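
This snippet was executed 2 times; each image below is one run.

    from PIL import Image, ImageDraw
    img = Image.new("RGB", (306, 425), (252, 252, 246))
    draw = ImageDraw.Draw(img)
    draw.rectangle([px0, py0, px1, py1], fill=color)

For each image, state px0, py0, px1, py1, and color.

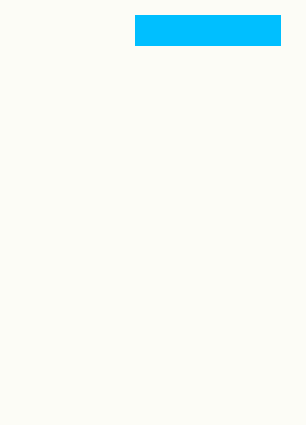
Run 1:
px0 = 135; py0 = 15; px1 = 280; py1 = 45; color = 'deepskyblue'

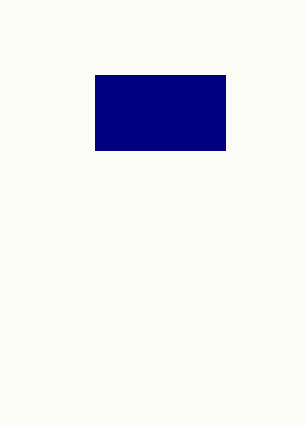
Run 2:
px0 = 95, py0 = 75, px1 = 225, py1 = 150, color = 'navy'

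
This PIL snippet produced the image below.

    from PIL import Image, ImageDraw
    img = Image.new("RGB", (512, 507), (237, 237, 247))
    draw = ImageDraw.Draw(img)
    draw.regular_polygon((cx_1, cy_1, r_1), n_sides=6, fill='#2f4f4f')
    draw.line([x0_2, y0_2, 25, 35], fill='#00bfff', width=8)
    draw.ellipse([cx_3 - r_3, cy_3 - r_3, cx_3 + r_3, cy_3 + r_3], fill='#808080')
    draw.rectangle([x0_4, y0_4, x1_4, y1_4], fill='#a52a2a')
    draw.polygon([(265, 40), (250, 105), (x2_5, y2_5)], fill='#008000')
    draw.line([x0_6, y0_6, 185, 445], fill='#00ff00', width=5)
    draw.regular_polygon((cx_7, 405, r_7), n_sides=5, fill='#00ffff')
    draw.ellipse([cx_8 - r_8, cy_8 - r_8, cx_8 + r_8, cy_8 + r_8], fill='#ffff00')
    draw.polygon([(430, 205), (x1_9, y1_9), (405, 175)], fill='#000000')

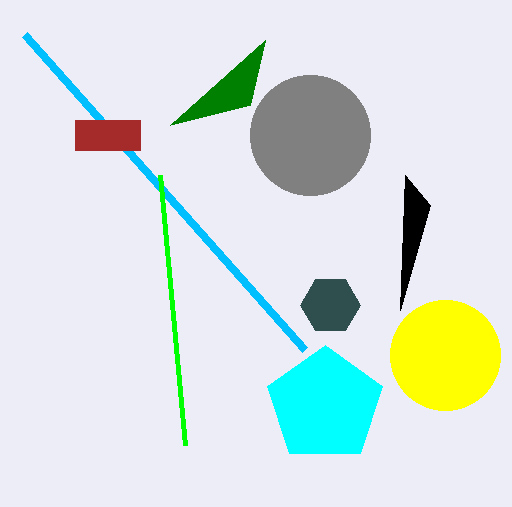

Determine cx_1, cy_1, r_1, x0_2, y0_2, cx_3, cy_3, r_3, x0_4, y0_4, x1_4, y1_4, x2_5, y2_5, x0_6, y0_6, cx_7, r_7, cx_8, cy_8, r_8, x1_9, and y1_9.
cx_1 = 330, cy_1 = 305, r_1 = 30, x0_2 = 305, y0_2 = 350, cx_3 = 310, cy_3 = 135, r_3 = 60, x0_4 = 75, y0_4 = 120, x1_4 = 140, y1_4 = 150, x2_5 = 170, y2_5 = 125, x0_6 = 160, y0_6 = 175, cx_7 = 325, r_7 = 60, cx_8 = 445, cy_8 = 355, r_8 = 55, x1_9 = 400, y1_9 = 310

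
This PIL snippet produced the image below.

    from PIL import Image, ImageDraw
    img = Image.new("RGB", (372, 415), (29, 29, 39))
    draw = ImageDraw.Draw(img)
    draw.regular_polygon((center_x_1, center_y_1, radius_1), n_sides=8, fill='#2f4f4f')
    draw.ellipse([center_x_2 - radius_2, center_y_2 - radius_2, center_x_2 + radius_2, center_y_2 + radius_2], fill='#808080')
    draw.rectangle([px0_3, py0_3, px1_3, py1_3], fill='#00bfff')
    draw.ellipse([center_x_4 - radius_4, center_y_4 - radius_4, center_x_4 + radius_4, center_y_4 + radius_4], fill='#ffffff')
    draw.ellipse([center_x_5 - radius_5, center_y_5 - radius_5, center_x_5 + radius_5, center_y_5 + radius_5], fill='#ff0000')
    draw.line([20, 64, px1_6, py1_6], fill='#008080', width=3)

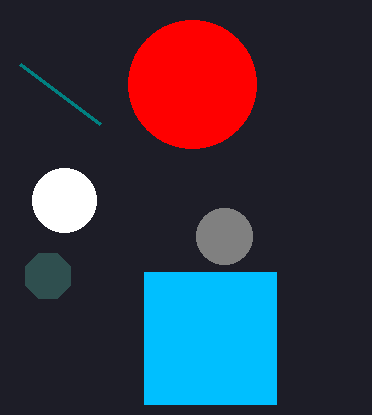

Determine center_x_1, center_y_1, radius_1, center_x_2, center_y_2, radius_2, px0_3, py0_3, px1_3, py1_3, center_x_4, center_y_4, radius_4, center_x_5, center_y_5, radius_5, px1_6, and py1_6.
center_x_1 = 48; center_y_1 = 276; radius_1 = 24; center_x_2 = 224; center_y_2 = 236; radius_2 = 28; px0_3 = 144; py0_3 = 272; px1_3 = 276; py1_3 = 404; center_x_4 = 64; center_y_4 = 200; radius_4 = 32; center_x_5 = 192; center_y_5 = 84; radius_5 = 64; px1_6 = 100; py1_6 = 124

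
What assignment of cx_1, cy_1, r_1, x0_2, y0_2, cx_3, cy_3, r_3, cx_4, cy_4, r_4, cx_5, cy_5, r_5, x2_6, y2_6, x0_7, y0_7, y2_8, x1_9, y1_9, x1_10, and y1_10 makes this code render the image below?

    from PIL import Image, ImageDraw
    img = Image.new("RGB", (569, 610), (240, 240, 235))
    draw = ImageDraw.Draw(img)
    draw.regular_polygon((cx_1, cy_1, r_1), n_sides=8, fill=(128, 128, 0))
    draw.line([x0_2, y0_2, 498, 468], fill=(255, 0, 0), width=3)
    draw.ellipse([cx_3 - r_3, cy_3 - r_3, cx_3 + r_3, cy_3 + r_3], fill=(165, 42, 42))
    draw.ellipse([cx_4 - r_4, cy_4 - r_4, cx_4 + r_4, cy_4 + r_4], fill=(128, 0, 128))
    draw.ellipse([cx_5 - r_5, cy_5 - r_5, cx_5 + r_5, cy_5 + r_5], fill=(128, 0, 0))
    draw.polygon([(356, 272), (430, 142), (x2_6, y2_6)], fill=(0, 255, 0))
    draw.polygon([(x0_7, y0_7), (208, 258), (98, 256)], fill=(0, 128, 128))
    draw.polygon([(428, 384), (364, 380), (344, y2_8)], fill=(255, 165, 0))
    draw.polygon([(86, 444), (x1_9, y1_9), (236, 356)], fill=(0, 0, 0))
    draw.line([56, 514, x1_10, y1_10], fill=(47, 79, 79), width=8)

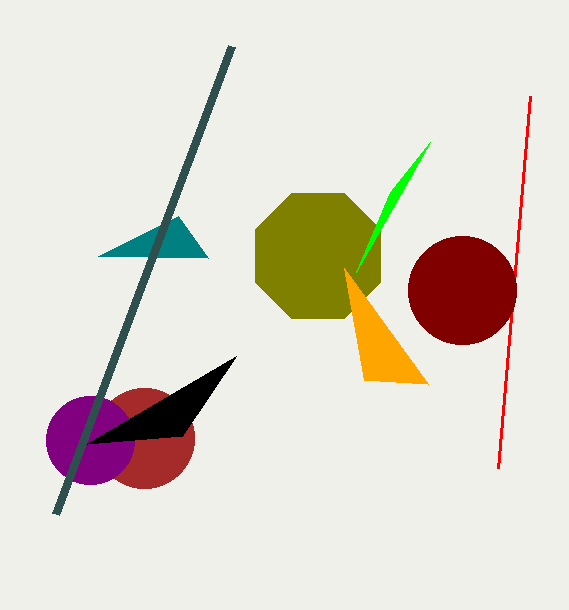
cx_1 = 318
cy_1 = 256
r_1 = 68
x0_2 = 530
y0_2 = 96
cx_3 = 144
cy_3 = 438
r_3 = 50
cx_4 = 90
cy_4 = 440
r_4 = 44
cx_5 = 462
cy_5 = 290
r_5 = 54
x2_6 = 390
y2_6 = 192
x0_7 = 178
y0_7 = 216
y2_8 = 268
x1_9 = 182
y1_9 = 436
x1_10 = 232
y1_10 = 46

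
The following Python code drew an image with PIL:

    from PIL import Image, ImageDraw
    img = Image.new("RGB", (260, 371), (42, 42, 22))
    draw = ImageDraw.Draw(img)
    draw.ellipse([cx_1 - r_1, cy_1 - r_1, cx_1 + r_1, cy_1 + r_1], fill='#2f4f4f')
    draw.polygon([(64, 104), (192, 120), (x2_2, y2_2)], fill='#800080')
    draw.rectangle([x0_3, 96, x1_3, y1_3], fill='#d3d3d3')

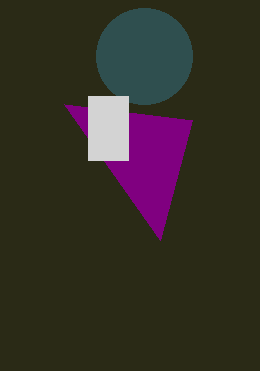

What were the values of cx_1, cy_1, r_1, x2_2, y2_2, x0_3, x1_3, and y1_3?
cx_1 = 144, cy_1 = 56, r_1 = 48, x2_2 = 160, y2_2 = 240, x0_3 = 88, x1_3 = 128, y1_3 = 160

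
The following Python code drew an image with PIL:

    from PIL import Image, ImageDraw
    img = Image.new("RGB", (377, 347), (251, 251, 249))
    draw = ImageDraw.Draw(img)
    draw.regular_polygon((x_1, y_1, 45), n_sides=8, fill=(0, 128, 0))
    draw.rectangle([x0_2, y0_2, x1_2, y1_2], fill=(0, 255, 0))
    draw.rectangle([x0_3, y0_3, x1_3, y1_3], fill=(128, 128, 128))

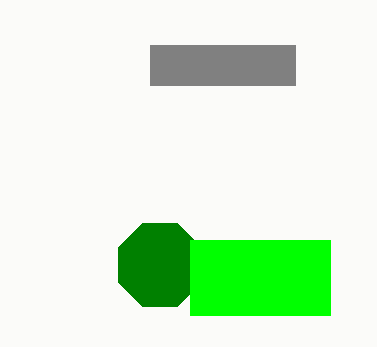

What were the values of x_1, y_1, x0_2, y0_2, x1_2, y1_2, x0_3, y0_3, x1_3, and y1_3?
x_1 = 160
y_1 = 265
x0_2 = 190
y0_2 = 240
x1_2 = 330
y1_2 = 315
x0_3 = 150
y0_3 = 45
x1_3 = 295
y1_3 = 85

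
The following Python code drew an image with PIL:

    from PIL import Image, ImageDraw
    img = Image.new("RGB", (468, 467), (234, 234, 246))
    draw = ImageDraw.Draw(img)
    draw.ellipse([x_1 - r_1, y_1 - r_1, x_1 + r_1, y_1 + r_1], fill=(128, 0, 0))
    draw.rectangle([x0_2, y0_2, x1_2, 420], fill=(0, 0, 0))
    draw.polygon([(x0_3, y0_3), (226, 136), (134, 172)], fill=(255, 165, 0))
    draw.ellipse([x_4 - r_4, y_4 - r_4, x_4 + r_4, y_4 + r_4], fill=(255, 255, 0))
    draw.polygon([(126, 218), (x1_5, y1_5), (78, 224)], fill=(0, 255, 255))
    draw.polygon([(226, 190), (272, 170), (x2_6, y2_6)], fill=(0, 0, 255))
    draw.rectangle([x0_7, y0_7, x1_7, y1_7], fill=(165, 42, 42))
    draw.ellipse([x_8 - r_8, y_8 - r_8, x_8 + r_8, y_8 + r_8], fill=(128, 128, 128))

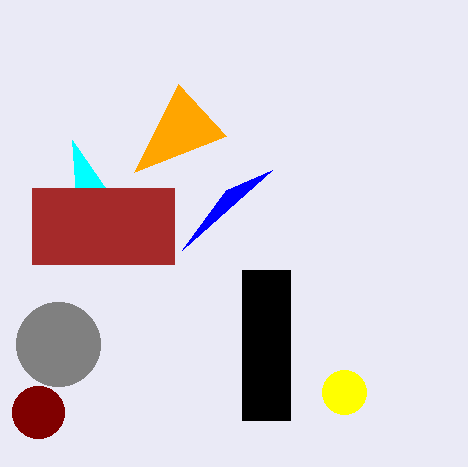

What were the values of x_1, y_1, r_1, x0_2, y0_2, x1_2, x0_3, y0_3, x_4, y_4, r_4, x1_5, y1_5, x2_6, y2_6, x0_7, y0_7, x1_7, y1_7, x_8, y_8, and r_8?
x_1 = 38, y_1 = 412, r_1 = 26, x0_2 = 242, y0_2 = 270, x1_2 = 290, x0_3 = 178, y0_3 = 84, x_4 = 344, y_4 = 392, r_4 = 22, x1_5 = 72, y1_5 = 140, x2_6 = 182, y2_6 = 250, x0_7 = 32, y0_7 = 188, x1_7 = 174, y1_7 = 264, x_8 = 58, y_8 = 344, r_8 = 42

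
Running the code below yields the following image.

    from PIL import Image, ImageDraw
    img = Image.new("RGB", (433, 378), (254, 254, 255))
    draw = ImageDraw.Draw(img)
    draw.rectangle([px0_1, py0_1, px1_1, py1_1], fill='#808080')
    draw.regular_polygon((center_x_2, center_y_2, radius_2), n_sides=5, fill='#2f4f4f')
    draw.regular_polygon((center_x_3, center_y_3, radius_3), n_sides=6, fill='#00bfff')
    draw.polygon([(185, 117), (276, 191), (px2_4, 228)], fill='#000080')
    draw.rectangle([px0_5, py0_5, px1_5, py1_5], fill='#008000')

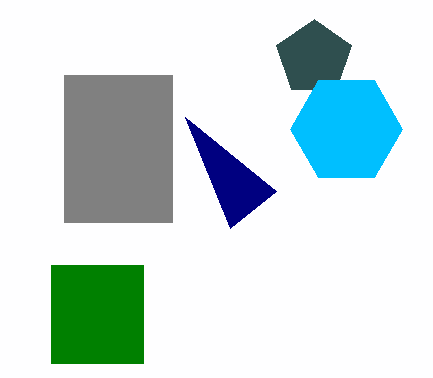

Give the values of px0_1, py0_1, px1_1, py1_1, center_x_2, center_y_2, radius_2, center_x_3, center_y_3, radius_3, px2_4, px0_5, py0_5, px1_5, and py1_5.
px0_1 = 64; py0_1 = 75; px1_1 = 172; py1_1 = 222; center_x_2 = 314; center_y_2 = 58; radius_2 = 39; center_x_3 = 346; center_y_3 = 129; radius_3 = 56; px2_4 = 230; px0_5 = 51; py0_5 = 265; px1_5 = 143; py1_5 = 363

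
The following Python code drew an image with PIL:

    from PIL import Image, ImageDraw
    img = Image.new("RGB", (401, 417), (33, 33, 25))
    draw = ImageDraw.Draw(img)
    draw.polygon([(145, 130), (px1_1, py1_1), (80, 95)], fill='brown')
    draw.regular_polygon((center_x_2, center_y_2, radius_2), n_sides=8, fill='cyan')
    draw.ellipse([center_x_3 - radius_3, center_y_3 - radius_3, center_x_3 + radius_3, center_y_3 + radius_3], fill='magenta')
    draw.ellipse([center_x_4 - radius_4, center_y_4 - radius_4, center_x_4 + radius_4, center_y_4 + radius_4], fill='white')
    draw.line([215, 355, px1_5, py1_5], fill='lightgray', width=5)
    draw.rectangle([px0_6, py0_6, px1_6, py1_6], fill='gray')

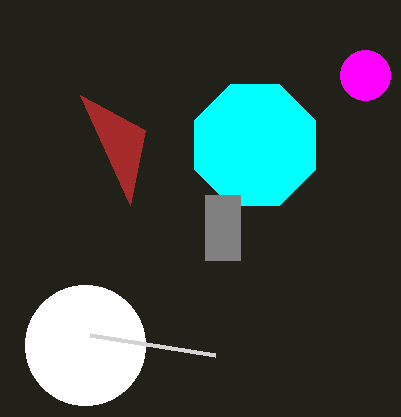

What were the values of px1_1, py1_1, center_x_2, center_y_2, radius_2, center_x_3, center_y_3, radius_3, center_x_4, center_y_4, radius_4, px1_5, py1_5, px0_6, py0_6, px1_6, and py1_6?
px1_1 = 130
py1_1 = 205
center_x_2 = 255
center_y_2 = 145
radius_2 = 65
center_x_3 = 365
center_y_3 = 75
radius_3 = 25
center_x_4 = 85
center_y_4 = 345
radius_4 = 60
px1_5 = 90
py1_5 = 335
px0_6 = 205
py0_6 = 195
px1_6 = 240
py1_6 = 260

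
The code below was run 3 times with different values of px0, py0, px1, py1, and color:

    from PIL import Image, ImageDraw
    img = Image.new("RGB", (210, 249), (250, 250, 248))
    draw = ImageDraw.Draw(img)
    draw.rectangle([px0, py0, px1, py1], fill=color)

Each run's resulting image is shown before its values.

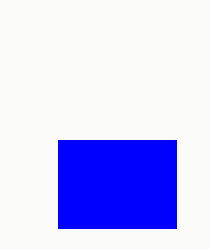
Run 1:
px0 = 58; py0 = 140; px1 = 176; py1 = 228; color = 'blue'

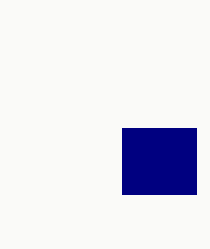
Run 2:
px0 = 122, py0 = 128, px1 = 196, py1 = 194, color = 'navy'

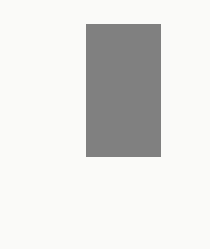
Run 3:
px0 = 86, py0 = 24, px1 = 160, py1 = 156, color = 'gray'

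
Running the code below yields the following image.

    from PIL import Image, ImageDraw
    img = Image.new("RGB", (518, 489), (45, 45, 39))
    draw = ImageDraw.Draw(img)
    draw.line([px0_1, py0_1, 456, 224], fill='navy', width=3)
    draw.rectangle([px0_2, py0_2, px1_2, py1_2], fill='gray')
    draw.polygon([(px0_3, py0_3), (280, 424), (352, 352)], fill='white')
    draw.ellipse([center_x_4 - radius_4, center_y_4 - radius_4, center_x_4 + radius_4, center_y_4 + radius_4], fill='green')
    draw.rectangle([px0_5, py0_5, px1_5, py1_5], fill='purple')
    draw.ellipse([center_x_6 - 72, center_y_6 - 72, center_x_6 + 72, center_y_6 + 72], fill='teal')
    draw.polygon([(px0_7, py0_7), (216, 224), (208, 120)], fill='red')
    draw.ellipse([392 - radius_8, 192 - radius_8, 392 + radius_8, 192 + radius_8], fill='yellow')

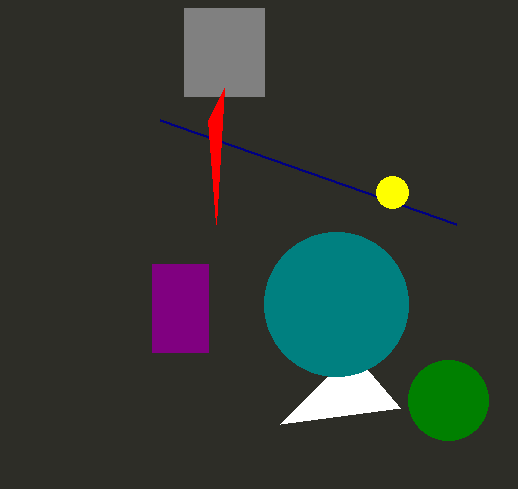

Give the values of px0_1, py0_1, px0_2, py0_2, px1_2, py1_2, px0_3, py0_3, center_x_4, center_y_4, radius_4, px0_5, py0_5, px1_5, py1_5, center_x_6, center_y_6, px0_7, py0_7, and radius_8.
px0_1 = 160, py0_1 = 120, px0_2 = 184, py0_2 = 8, px1_2 = 264, py1_2 = 96, px0_3 = 400, py0_3 = 408, center_x_4 = 448, center_y_4 = 400, radius_4 = 40, px0_5 = 152, py0_5 = 264, px1_5 = 208, py1_5 = 352, center_x_6 = 336, center_y_6 = 304, px0_7 = 224, py0_7 = 88, radius_8 = 16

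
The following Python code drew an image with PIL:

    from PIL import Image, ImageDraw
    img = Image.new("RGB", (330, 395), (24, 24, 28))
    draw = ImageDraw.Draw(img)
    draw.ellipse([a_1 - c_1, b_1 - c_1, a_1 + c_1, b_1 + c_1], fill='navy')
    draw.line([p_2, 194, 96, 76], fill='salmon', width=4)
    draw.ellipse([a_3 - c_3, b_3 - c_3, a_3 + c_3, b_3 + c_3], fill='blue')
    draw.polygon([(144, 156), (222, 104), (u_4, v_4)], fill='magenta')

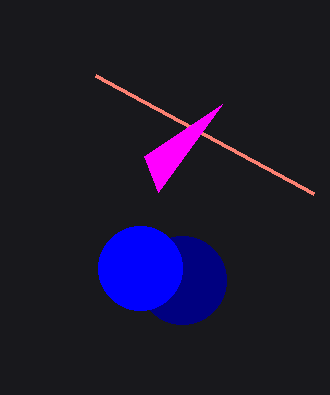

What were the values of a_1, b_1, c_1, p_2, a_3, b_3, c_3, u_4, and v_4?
a_1 = 182; b_1 = 280; c_1 = 44; p_2 = 314; a_3 = 140; b_3 = 268; c_3 = 42; u_4 = 158; v_4 = 192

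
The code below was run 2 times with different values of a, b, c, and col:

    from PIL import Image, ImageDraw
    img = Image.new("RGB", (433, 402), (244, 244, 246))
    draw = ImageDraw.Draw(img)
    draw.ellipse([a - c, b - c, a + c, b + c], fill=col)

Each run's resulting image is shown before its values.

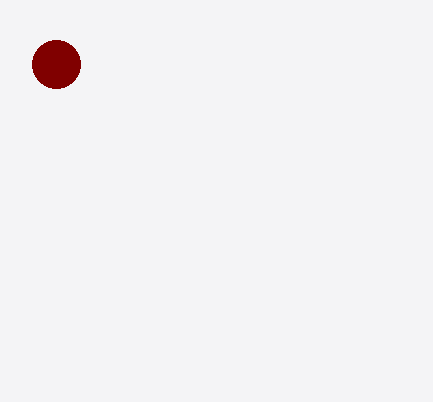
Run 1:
a = 56; b = 64; c = 24; col = 'maroon'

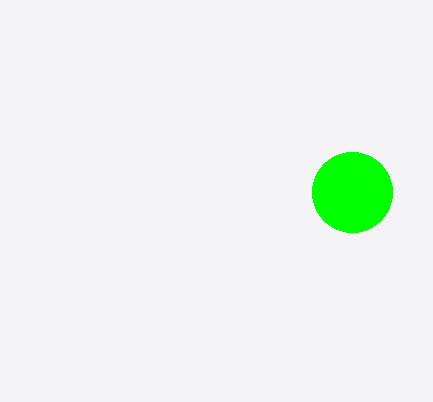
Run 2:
a = 352
b = 192
c = 40
col = 'lime'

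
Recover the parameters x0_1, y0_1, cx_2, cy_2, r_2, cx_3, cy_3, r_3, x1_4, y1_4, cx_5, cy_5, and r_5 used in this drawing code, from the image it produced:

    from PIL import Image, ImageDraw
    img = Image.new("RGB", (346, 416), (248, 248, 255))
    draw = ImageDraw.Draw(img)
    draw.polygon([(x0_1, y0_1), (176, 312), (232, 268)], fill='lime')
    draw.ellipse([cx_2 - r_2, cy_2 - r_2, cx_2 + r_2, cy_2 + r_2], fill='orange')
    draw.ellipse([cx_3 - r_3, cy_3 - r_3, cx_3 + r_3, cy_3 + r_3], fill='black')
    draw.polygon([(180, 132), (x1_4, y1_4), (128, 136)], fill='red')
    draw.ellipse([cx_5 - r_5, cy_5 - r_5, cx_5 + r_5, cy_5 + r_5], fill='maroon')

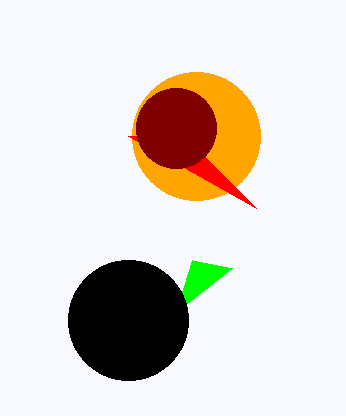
x0_1 = 192
y0_1 = 260
cx_2 = 196
cy_2 = 136
r_2 = 64
cx_3 = 128
cy_3 = 320
r_3 = 60
x1_4 = 256
y1_4 = 208
cx_5 = 176
cy_5 = 128
r_5 = 40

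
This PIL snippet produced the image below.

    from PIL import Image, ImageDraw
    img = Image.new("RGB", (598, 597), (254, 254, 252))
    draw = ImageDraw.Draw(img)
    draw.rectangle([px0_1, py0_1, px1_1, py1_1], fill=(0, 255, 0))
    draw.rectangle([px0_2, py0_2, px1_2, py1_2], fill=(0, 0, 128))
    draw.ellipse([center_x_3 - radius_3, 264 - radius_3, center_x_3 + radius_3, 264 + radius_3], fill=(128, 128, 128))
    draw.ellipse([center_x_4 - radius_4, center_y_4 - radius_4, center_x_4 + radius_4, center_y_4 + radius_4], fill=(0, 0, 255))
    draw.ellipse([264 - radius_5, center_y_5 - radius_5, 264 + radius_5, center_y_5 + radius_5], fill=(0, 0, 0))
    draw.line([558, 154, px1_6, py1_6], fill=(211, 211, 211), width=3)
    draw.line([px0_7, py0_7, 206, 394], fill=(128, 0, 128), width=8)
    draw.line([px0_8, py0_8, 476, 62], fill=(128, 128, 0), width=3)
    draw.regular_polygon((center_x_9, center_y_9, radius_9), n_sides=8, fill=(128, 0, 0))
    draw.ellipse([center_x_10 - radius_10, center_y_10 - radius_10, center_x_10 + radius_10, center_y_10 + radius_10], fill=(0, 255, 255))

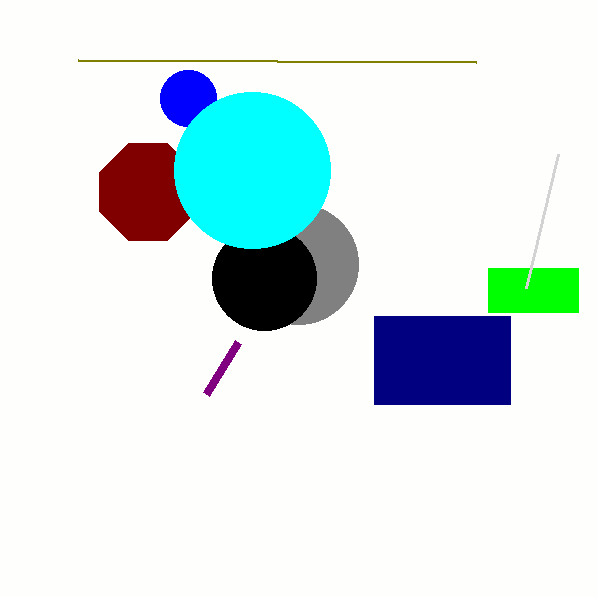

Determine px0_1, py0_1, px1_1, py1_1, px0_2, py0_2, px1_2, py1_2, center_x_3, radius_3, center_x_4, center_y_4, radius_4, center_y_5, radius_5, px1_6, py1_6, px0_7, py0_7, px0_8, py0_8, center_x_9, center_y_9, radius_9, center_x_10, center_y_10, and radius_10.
px0_1 = 488; py0_1 = 268; px1_1 = 578; py1_1 = 312; px0_2 = 374; py0_2 = 316; px1_2 = 510; py1_2 = 404; center_x_3 = 298; radius_3 = 60; center_x_4 = 188; center_y_4 = 98; radius_4 = 28; center_y_5 = 278; radius_5 = 52; px1_6 = 526; py1_6 = 288; px0_7 = 238; py0_7 = 342; px0_8 = 78; py0_8 = 60; center_x_9 = 148; center_y_9 = 192; radius_9 = 52; center_x_10 = 252; center_y_10 = 170; radius_10 = 78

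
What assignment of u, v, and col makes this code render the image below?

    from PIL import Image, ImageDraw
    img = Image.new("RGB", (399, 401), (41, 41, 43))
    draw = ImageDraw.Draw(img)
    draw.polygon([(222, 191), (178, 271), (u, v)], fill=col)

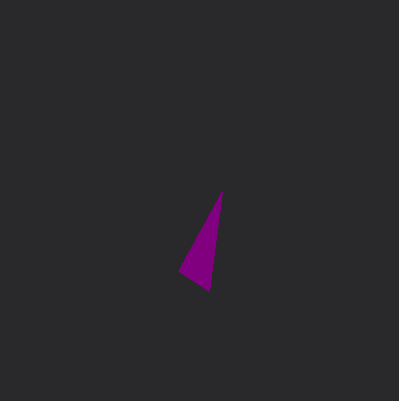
u = 209; v = 291; col = 'purple'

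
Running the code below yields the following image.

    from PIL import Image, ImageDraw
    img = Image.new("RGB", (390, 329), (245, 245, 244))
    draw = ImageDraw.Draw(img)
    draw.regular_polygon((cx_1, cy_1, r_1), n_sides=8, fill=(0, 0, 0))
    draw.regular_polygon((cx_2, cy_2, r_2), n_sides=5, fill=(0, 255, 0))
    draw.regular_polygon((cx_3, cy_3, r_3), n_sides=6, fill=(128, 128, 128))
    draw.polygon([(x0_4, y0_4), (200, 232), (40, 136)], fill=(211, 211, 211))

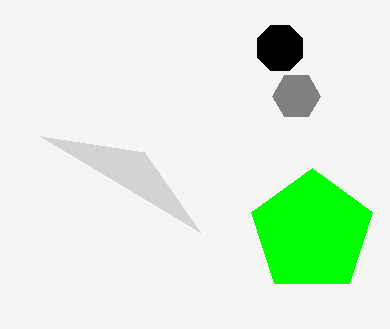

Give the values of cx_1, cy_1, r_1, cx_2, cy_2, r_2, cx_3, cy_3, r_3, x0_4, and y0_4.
cx_1 = 280, cy_1 = 48, r_1 = 24, cx_2 = 312, cy_2 = 232, r_2 = 64, cx_3 = 296, cy_3 = 96, r_3 = 24, x0_4 = 144, y0_4 = 152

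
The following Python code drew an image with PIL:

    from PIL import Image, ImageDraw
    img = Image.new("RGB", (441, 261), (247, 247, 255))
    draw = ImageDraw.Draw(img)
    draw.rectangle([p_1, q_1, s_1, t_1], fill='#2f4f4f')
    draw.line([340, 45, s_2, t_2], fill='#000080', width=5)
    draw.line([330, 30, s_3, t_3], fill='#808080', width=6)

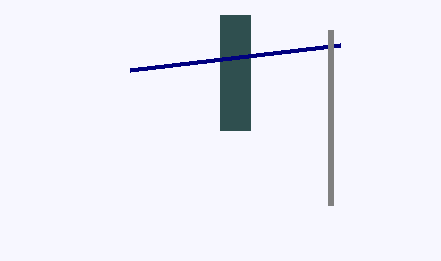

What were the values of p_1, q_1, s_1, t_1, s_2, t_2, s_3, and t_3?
p_1 = 220, q_1 = 15, s_1 = 250, t_1 = 130, s_2 = 130, t_2 = 70, s_3 = 330, t_3 = 205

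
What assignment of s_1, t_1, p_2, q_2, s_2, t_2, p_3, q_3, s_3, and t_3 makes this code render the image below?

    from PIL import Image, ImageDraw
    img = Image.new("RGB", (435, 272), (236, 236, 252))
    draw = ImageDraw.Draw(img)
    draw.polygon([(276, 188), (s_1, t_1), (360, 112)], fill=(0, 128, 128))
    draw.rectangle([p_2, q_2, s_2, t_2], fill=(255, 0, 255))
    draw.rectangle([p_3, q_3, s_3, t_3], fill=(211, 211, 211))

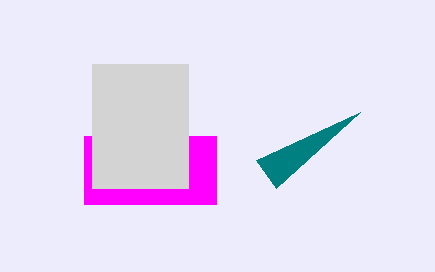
s_1 = 256, t_1 = 160, p_2 = 84, q_2 = 136, s_2 = 216, t_2 = 204, p_3 = 92, q_3 = 64, s_3 = 188, t_3 = 188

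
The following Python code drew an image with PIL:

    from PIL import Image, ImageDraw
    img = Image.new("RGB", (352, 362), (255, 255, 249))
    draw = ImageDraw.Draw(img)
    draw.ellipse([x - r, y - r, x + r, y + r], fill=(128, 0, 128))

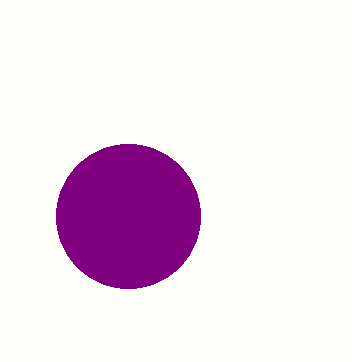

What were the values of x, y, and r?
x = 128, y = 216, r = 72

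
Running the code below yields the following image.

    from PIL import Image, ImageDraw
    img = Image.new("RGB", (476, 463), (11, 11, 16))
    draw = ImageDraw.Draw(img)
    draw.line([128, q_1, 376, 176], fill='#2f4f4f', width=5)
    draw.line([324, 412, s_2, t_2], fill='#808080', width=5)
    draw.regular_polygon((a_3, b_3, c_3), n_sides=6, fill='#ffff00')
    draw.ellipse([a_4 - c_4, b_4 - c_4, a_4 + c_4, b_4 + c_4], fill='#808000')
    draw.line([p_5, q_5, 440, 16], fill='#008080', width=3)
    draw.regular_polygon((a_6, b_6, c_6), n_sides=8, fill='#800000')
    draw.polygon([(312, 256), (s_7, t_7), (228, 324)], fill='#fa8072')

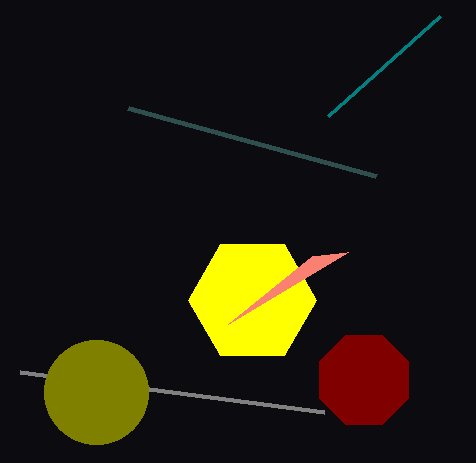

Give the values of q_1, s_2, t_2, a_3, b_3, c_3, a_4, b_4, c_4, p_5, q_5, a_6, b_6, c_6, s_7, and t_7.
q_1 = 108; s_2 = 20; t_2 = 372; a_3 = 252; b_3 = 300; c_3 = 64; a_4 = 96; b_4 = 392; c_4 = 52; p_5 = 328; q_5 = 116; a_6 = 364; b_6 = 380; c_6 = 48; s_7 = 348; t_7 = 252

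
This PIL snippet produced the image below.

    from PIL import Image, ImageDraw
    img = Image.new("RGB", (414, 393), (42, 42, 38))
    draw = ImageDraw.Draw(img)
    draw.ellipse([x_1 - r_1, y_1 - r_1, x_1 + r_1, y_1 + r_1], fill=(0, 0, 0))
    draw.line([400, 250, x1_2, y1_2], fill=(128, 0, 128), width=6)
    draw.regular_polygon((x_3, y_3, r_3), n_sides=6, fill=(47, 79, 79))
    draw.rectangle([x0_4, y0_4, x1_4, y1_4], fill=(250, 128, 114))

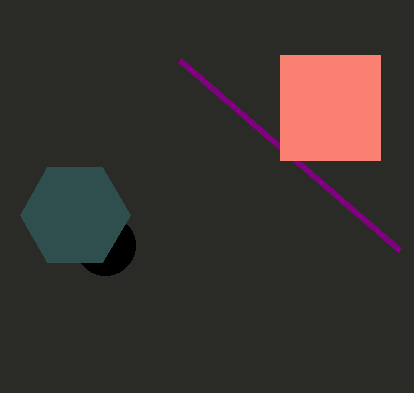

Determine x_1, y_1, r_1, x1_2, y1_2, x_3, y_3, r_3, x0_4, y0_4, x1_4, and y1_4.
x_1 = 105
y_1 = 245
r_1 = 30
x1_2 = 180
y1_2 = 60
x_3 = 75
y_3 = 215
r_3 = 55
x0_4 = 280
y0_4 = 55
x1_4 = 380
y1_4 = 160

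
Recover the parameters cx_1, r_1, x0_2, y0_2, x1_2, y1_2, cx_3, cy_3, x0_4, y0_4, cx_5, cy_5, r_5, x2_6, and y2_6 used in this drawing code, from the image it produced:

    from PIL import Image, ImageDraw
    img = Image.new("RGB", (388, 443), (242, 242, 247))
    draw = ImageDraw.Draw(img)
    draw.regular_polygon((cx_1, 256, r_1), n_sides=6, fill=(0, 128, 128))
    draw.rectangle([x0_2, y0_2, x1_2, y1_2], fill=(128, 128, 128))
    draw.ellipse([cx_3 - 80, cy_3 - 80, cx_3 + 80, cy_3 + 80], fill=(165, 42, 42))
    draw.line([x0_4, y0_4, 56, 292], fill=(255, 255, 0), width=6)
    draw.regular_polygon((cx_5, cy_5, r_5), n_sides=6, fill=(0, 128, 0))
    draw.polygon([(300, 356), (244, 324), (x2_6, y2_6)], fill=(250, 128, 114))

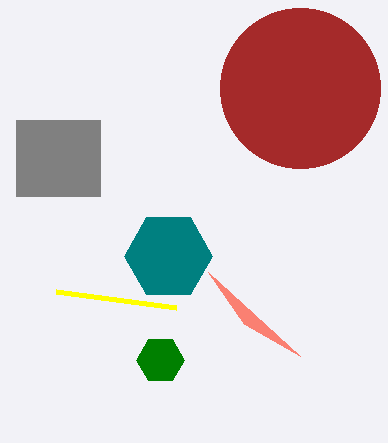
cx_1 = 168
r_1 = 44
x0_2 = 16
y0_2 = 120
x1_2 = 100
y1_2 = 196
cx_3 = 300
cy_3 = 88
x0_4 = 176
y0_4 = 308
cx_5 = 160
cy_5 = 360
r_5 = 24
x2_6 = 208
y2_6 = 272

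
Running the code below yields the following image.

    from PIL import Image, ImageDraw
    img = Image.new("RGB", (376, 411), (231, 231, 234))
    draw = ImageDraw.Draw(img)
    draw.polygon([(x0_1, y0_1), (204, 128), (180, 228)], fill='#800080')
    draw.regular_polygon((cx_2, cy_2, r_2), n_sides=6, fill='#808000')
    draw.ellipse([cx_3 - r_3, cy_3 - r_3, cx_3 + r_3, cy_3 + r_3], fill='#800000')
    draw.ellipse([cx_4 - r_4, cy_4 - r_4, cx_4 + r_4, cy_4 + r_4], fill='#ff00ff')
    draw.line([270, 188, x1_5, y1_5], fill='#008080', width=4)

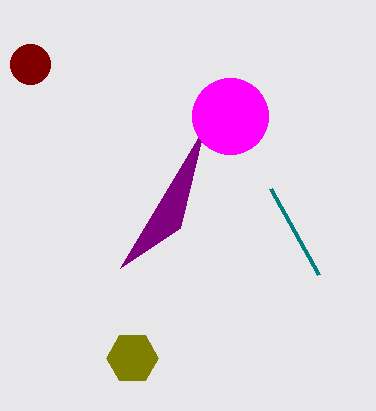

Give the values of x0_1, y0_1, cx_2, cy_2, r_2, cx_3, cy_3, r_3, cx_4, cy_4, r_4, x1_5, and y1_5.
x0_1 = 120, y0_1 = 268, cx_2 = 132, cy_2 = 358, r_2 = 26, cx_3 = 30, cy_3 = 64, r_3 = 20, cx_4 = 230, cy_4 = 116, r_4 = 38, x1_5 = 318, y1_5 = 274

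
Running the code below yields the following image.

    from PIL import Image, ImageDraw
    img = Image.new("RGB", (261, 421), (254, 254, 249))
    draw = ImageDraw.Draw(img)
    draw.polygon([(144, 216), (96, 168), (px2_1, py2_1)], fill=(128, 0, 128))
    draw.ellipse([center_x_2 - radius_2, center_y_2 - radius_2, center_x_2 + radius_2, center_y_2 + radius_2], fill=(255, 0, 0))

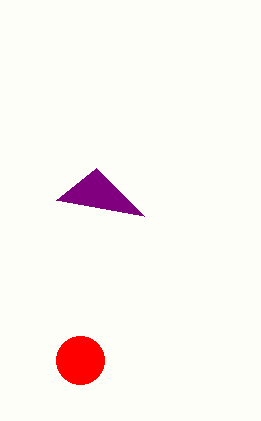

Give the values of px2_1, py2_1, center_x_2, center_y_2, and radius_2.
px2_1 = 56; py2_1 = 200; center_x_2 = 80; center_y_2 = 360; radius_2 = 24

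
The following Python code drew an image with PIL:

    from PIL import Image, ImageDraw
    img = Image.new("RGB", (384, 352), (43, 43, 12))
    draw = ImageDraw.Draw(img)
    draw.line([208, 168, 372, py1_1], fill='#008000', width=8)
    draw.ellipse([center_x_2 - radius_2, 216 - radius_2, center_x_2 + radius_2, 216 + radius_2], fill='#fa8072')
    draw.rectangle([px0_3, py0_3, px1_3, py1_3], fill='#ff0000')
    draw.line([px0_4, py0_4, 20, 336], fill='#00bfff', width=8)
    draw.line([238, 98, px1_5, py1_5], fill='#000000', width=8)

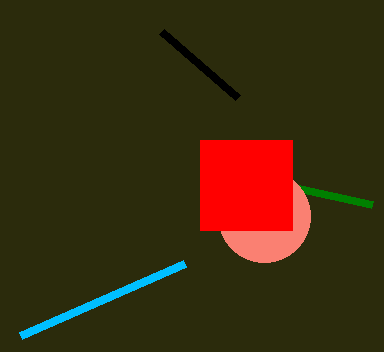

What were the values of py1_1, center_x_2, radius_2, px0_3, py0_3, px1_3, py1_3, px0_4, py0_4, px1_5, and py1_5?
py1_1 = 204, center_x_2 = 264, radius_2 = 46, px0_3 = 200, py0_3 = 140, px1_3 = 292, py1_3 = 230, px0_4 = 184, py0_4 = 264, px1_5 = 162, py1_5 = 32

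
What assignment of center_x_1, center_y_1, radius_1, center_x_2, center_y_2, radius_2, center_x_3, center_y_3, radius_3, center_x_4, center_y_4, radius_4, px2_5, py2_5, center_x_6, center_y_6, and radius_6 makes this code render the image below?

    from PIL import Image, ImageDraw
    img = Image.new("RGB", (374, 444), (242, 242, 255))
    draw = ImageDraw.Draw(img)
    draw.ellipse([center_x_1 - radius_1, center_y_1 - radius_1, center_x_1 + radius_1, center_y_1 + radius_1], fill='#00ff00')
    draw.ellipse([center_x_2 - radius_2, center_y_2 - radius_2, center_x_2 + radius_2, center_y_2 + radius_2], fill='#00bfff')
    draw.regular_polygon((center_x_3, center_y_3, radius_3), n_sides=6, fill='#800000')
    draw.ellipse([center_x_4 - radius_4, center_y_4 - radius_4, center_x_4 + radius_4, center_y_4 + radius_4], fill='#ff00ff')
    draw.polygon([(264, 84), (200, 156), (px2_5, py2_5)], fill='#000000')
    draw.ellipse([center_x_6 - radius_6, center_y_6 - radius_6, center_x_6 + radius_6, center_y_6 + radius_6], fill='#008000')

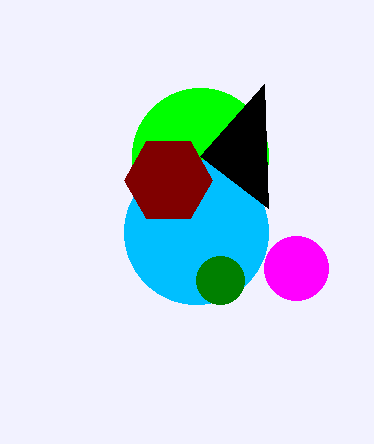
center_x_1 = 200, center_y_1 = 156, radius_1 = 68, center_x_2 = 196, center_y_2 = 232, radius_2 = 72, center_x_3 = 168, center_y_3 = 180, radius_3 = 44, center_x_4 = 296, center_y_4 = 268, radius_4 = 32, px2_5 = 268, py2_5 = 208, center_x_6 = 220, center_y_6 = 280, radius_6 = 24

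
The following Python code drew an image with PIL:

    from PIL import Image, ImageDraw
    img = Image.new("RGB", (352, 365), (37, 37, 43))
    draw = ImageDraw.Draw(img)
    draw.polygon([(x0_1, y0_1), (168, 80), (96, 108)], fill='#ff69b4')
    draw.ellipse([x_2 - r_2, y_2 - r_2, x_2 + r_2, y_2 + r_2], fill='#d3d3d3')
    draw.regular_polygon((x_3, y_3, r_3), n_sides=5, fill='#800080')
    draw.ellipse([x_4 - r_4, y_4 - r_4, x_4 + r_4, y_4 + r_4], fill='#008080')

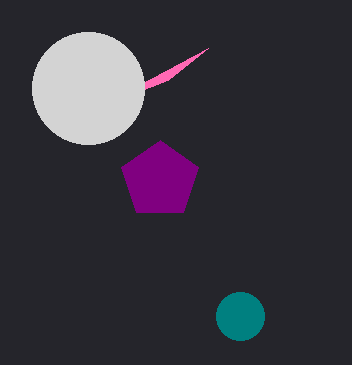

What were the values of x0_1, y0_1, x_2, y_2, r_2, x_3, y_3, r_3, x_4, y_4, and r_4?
x0_1 = 208, y0_1 = 48, x_2 = 88, y_2 = 88, r_2 = 56, x_3 = 160, y_3 = 180, r_3 = 40, x_4 = 240, y_4 = 316, r_4 = 24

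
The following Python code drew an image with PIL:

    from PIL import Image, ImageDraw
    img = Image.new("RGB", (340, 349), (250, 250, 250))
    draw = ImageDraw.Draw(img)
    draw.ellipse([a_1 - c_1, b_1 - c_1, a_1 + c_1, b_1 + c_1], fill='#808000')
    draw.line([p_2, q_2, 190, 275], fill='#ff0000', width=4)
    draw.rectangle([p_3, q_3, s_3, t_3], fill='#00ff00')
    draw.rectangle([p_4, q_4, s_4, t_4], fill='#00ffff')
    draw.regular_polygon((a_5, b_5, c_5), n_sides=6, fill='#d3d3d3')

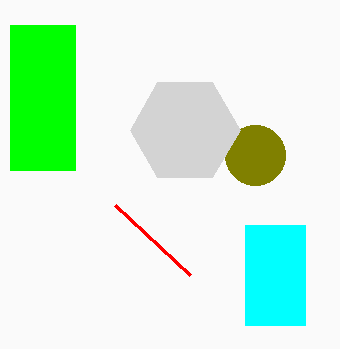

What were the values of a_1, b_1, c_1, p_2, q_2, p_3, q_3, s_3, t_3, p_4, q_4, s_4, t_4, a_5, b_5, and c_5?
a_1 = 255, b_1 = 155, c_1 = 30, p_2 = 115, q_2 = 205, p_3 = 10, q_3 = 25, s_3 = 75, t_3 = 170, p_4 = 245, q_4 = 225, s_4 = 305, t_4 = 325, a_5 = 185, b_5 = 130, c_5 = 55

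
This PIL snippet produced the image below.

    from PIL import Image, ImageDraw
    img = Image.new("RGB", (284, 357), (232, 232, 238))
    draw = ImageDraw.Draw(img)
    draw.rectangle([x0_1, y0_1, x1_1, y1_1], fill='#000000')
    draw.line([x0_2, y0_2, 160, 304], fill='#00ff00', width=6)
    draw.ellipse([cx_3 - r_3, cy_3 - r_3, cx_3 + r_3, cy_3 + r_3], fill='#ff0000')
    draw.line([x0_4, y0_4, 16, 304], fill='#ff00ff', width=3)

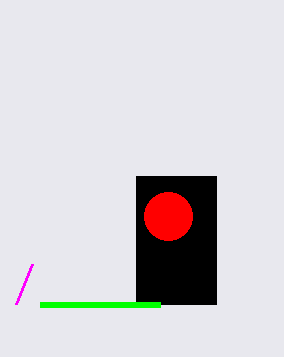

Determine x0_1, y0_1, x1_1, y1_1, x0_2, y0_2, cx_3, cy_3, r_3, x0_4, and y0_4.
x0_1 = 136; y0_1 = 176; x1_1 = 216; y1_1 = 304; x0_2 = 40; y0_2 = 304; cx_3 = 168; cy_3 = 216; r_3 = 24; x0_4 = 32; y0_4 = 264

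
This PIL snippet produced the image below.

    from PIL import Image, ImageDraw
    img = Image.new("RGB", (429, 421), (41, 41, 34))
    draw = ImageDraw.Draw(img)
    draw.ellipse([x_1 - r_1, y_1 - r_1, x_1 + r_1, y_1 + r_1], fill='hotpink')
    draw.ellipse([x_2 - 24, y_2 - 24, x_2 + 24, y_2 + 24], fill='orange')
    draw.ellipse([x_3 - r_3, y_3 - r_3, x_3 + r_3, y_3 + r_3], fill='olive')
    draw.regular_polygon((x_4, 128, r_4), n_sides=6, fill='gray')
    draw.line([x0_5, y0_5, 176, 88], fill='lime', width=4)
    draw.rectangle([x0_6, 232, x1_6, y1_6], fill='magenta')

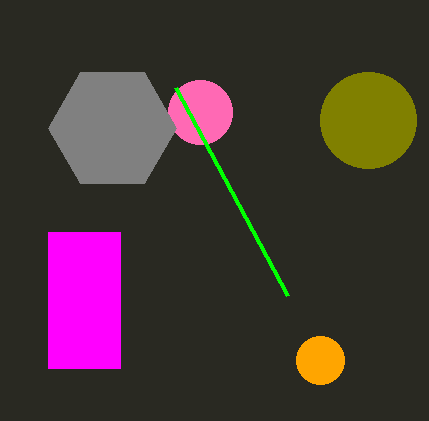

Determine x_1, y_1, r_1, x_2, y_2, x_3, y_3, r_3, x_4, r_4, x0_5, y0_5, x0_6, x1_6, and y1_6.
x_1 = 200
y_1 = 112
r_1 = 32
x_2 = 320
y_2 = 360
x_3 = 368
y_3 = 120
r_3 = 48
x_4 = 112
r_4 = 64
x0_5 = 288
y0_5 = 296
x0_6 = 48
x1_6 = 120
y1_6 = 368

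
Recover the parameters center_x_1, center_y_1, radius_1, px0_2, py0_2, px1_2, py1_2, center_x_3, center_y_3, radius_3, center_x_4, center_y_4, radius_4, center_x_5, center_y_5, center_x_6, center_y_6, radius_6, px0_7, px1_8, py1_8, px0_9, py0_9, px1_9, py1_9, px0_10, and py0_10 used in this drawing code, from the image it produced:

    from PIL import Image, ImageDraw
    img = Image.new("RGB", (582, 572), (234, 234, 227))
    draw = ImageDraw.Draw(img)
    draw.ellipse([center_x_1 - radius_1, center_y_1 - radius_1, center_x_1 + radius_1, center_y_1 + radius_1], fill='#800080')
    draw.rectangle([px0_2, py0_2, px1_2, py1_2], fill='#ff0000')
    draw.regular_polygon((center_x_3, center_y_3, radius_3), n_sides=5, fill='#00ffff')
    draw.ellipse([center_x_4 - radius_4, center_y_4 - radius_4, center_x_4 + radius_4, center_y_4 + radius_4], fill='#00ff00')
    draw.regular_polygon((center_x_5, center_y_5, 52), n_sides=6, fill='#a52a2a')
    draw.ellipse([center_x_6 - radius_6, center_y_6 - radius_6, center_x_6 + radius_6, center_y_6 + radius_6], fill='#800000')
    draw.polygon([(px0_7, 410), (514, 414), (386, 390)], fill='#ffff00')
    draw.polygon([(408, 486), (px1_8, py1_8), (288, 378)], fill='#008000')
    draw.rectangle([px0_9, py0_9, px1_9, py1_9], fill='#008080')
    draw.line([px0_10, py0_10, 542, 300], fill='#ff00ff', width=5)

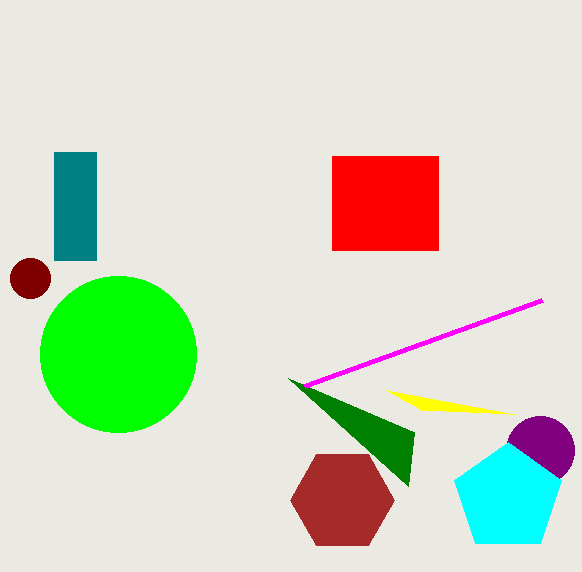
center_x_1 = 540
center_y_1 = 450
radius_1 = 34
px0_2 = 332
py0_2 = 156
px1_2 = 438
py1_2 = 250
center_x_3 = 508
center_y_3 = 498
radius_3 = 56
center_x_4 = 118
center_y_4 = 354
radius_4 = 78
center_x_5 = 342
center_y_5 = 500
center_x_6 = 30
center_y_6 = 278
radius_6 = 20
px0_7 = 422
px1_8 = 414
py1_8 = 432
px0_9 = 54
py0_9 = 152
px1_9 = 96
py1_9 = 260
px0_10 = 304
py0_10 = 386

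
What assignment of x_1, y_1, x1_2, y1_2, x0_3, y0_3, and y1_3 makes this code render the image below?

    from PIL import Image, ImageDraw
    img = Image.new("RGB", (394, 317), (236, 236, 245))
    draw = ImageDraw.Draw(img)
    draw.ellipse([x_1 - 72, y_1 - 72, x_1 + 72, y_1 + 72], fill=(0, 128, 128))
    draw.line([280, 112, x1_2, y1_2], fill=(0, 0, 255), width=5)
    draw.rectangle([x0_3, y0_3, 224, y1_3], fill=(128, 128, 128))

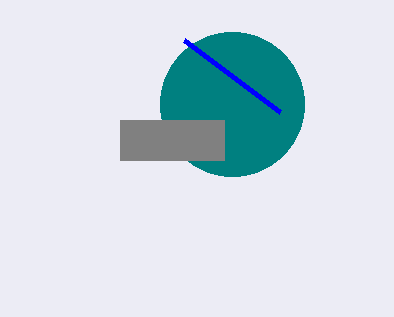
x_1 = 232; y_1 = 104; x1_2 = 184; y1_2 = 40; x0_3 = 120; y0_3 = 120; y1_3 = 160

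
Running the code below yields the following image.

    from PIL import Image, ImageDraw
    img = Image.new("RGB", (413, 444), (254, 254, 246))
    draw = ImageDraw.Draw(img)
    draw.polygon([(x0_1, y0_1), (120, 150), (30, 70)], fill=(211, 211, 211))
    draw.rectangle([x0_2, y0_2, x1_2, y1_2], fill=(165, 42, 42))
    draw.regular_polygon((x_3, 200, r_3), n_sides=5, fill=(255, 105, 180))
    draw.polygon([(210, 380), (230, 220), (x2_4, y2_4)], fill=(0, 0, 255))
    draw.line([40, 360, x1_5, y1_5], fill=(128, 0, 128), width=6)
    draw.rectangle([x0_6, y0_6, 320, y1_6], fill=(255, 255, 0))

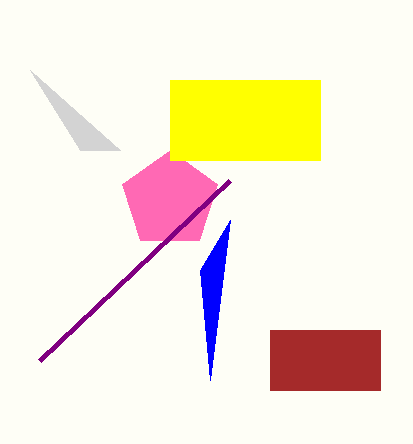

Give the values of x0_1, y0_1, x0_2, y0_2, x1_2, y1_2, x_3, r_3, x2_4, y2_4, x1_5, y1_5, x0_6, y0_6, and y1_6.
x0_1 = 80
y0_1 = 150
x0_2 = 270
y0_2 = 330
x1_2 = 380
y1_2 = 390
x_3 = 170
r_3 = 50
x2_4 = 200
y2_4 = 270
x1_5 = 230
y1_5 = 180
x0_6 = 170
y0_6 = 80
y1_6 = 160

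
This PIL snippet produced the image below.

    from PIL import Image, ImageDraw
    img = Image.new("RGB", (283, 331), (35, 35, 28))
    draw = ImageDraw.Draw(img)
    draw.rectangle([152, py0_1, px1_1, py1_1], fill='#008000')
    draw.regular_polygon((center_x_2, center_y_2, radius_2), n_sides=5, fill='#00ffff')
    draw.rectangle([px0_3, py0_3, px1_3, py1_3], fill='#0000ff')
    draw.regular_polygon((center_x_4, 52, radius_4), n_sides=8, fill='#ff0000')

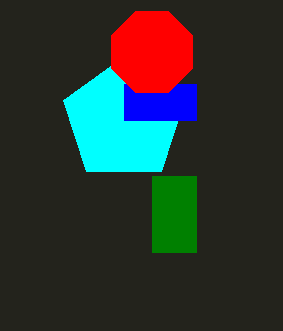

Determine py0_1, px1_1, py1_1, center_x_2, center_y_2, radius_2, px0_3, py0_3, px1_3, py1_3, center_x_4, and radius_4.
py0_1 = 176
px1_1 = 196
py1_1 = 252
center_x_2 = 124
center_y_2 = 120
radius_2 = 64
px0_3 = 124
py0_3 = 84
px1_3 = 196
py1_3 = 120
center_x_4 = 152
radius_4 = 44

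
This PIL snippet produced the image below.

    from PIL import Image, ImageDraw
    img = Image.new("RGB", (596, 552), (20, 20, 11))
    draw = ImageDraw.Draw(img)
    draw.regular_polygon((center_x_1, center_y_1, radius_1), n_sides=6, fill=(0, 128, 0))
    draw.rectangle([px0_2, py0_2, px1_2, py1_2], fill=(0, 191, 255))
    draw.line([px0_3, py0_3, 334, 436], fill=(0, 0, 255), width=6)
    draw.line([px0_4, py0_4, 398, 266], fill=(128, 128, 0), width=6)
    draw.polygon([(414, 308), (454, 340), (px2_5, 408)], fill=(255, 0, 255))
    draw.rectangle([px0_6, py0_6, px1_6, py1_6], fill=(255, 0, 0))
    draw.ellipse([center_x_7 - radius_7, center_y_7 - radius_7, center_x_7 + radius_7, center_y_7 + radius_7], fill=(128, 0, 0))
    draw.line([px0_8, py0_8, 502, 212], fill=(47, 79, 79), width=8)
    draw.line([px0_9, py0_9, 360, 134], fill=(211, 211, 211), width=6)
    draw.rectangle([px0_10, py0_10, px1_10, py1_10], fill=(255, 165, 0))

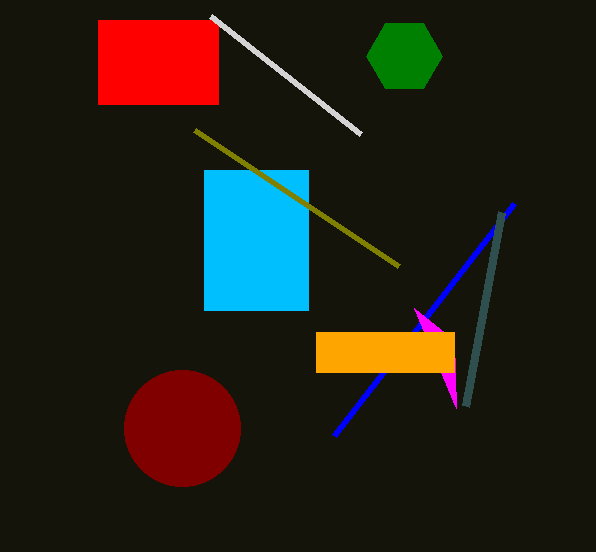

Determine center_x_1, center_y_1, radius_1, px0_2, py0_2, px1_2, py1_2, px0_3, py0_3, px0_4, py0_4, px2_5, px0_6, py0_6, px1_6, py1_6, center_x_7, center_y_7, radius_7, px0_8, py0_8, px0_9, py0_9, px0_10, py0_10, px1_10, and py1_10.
center_x_1 = 404
center_y_1 = 56
radius_1 = 38
px0_2 = 204
py0_2 = 170
px1_2 = 308
py1_2 = 310
px0_3 = 514
py0_3 = 204
px0_4 = 194
py0_4 = 130
px2_5 = 456
px0_6 = 98
py0_6 = 20
px1_6 = 218
py1_6 = 104
center_x_7 = 182
center_y_7 = 428
radius_7 = 58
px0_8 = 466
py0_8 = 406
px0_9 = 210
py0_9 = 16
px0_10 = 316
py0_10 = 332
px1_10 = 454
py1_10 = 372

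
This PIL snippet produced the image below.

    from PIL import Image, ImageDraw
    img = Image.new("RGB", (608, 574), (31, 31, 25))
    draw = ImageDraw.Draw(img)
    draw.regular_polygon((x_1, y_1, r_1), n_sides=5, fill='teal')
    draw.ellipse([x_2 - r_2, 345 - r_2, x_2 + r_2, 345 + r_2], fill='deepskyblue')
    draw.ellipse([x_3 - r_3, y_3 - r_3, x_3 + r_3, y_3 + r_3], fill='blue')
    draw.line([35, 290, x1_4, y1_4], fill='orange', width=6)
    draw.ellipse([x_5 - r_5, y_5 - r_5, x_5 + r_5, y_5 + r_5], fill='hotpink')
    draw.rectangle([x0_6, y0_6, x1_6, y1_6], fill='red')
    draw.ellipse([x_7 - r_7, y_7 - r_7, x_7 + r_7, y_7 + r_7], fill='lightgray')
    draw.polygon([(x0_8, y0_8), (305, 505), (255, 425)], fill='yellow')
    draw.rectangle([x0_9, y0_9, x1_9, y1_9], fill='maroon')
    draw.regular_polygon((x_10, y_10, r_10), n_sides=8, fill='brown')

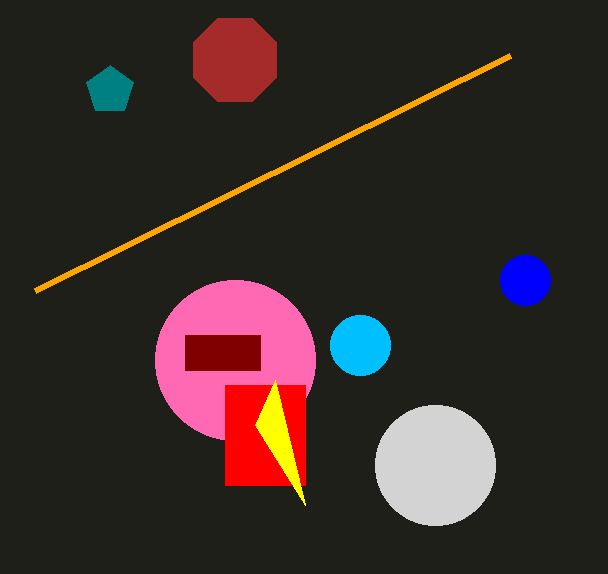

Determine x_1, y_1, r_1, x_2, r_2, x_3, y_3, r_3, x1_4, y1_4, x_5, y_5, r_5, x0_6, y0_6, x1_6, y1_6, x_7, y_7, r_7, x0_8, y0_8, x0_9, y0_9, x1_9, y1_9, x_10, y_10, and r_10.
x_1 = 110, y_1 = 90, r_1 = 25, x_2 = 360, r_2 = 30, x_3 = 525, y_3 = 280, r_3 = 25, x1_4 = 510, y1_4 = 55, x_5 = 235, y_5 = 360, r_5 = 80, x0_6 = 225, y0_6 = 385, x1_6 = 305, y1_6 = 485, x_7 = 435, y_7 = 465, r_7 = 60, x0_8 = 275, y0_8 = 380, x0_9 = 185, y0_9 = 335, x1_9 = 260, y1_9 = 370, x_10 = 235, y_10 = 60, r_10 = 45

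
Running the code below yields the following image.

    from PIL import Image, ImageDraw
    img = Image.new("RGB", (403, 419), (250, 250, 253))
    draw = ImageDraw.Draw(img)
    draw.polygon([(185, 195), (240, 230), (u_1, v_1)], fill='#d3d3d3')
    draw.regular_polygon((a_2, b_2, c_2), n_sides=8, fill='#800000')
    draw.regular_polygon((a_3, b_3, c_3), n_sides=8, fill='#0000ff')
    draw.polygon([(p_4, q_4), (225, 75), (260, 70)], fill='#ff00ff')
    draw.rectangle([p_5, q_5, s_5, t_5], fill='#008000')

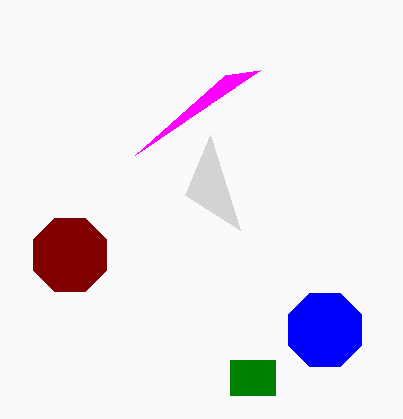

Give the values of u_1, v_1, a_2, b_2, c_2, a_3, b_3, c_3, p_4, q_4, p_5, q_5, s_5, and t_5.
u_1 = 210
v_1 = 135
a_2 = 70
b_2 = 255
c_2 = 40
a_3 = 325
b_3 = 330
c_3 = 40
p_4 = 135
q_4 = 155
p_5 = 230
q_5 = 360
s_5 = 275
t_5 = 395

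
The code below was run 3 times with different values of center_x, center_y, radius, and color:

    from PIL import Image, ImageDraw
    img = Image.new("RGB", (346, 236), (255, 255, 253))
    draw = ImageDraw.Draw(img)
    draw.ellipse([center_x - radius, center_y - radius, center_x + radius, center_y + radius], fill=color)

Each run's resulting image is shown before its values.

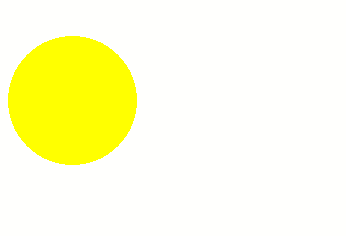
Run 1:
center_x = 72, center_y = 100, radius = 64, color = 'yellow'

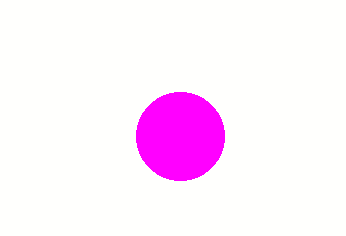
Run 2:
center_x = 180; center_y = 136; radius = 44; color = 'magenta'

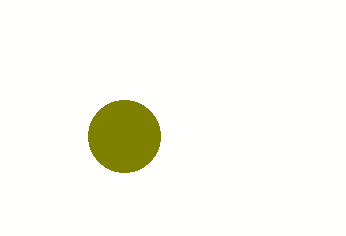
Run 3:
center_x = 124, center_y = 136, radius = 36, color = 'olive'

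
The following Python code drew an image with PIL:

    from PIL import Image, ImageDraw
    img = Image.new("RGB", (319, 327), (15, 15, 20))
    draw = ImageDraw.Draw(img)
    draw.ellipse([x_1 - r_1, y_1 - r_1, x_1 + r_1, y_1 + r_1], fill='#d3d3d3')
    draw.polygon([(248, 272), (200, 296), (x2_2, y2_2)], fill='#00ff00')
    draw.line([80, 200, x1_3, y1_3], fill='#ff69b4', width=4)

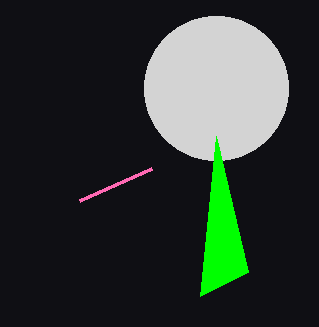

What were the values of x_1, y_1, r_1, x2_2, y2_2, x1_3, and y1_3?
x_1 = 216; y_1 = 88; r_1 = 72; x2_2 = 216; y2_2 = 136; x1_3 = 152; y1_3 = 168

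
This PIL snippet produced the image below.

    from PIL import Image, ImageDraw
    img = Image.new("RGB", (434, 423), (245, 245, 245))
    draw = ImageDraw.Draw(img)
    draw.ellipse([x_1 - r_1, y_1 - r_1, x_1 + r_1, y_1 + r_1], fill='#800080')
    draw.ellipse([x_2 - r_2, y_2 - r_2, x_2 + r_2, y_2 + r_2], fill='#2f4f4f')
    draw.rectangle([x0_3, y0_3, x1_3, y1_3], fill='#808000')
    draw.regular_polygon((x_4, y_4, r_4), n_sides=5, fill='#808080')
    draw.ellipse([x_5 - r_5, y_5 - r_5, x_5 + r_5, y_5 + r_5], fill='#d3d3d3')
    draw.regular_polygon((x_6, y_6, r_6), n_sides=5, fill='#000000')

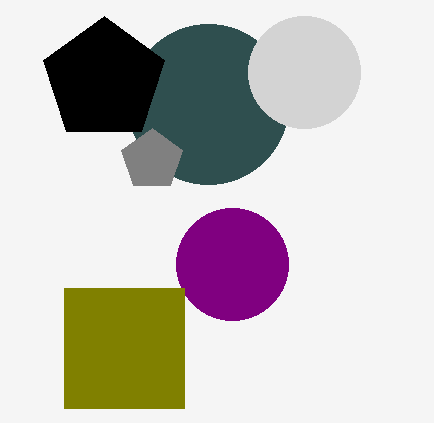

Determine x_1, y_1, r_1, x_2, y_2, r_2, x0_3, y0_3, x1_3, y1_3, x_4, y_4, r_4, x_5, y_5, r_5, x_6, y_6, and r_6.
x_1 = 232, y_1 = 264, r_1 = 56, x_2 = 208, y_2 = 104, r_2 = 80, x0_3 = 64, y0_3 = 288, x1_3 = 184, y1_3 = 408, x_4 = 152, y_4 = 160, r_4 = 32, x_5 = 304, y_5 = 72, r_5 = 56, x_6 = 104, y_6 = 80, r_6 = 64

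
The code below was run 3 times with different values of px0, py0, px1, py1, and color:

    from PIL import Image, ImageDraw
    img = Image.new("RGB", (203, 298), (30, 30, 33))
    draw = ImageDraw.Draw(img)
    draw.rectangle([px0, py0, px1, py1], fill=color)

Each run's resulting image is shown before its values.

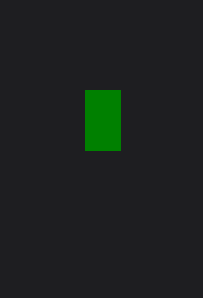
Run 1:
px0 = 85; py0 = 90; px1 = 120; py1 = 150; color = 'green'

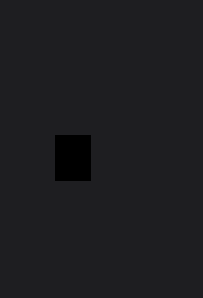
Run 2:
px0 = 55, py0 = 135, px1 = 90, py1 = 180, color = 'black'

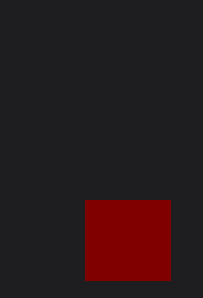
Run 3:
px0 = 85
py0 = 200
px1 = 170
py1 = 280
color = 'maroon'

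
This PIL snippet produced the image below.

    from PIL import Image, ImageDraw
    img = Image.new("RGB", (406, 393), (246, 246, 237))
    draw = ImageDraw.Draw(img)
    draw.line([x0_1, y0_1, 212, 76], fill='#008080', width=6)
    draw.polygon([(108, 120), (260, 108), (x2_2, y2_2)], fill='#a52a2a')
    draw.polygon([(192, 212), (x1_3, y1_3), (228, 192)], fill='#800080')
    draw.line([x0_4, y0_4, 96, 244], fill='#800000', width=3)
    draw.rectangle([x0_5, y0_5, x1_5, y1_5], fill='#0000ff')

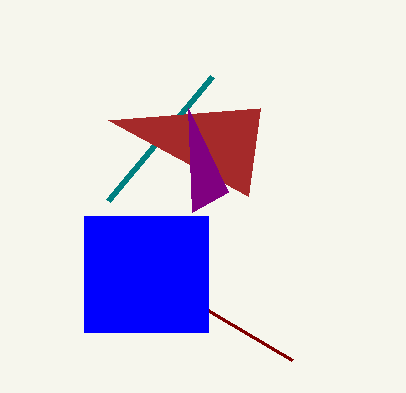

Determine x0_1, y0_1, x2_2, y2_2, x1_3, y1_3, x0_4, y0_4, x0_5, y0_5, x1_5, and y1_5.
x0_1 = 108, y0_1 = 200, x2_2 = 248, y2_2 = 196, x1_3 = 188, y1_3 = 108, x0_4 = 292, y0_4 = 360, x0_5 = 84, y0_5 = 216, x1_5 = 208, y1_5 = 332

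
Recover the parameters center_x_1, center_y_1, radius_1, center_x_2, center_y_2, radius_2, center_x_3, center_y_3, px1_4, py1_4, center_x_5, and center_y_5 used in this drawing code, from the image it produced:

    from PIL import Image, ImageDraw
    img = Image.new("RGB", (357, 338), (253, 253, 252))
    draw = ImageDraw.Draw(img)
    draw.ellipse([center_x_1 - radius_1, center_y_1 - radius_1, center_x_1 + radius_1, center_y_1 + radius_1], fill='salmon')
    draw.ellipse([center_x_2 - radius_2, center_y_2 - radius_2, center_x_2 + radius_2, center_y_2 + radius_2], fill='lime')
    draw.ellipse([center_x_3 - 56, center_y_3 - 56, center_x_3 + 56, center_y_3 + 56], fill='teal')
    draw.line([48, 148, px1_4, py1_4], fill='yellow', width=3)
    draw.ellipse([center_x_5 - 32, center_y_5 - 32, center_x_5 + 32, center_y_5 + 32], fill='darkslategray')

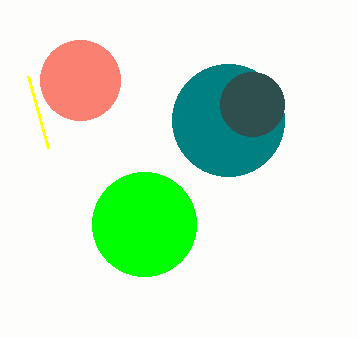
center_x_1 = 80
center_y_1 = 80
radius_1 = 40
center_x_2 = 144
center_y_2 = 224
radius_2 = 52
center_x_3 = 228
center_y_3 = 120
px1_4 = 28
py1_4 = 76
center_x_5 = 252
center_y_5 = 104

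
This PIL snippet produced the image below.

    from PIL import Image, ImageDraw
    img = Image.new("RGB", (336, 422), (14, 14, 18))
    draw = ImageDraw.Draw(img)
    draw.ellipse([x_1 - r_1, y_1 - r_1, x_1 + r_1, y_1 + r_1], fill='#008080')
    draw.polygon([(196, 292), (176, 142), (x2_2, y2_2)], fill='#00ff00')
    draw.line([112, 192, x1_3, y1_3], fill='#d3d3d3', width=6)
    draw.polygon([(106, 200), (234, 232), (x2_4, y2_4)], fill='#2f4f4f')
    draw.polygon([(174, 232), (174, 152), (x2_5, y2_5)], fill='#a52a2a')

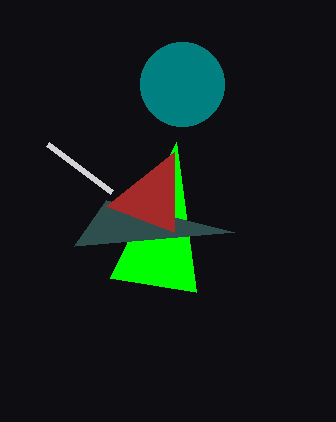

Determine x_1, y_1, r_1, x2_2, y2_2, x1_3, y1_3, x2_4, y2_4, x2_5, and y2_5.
x_1 = 182
y_1 = 84
r_1 = 42
x2_2 = 110
y2_2 = 278
x1_3 = 48
y1_3 = 144
x2_4 = 74
y2_4 = 246
x2_5 = 106
y2_5 = 206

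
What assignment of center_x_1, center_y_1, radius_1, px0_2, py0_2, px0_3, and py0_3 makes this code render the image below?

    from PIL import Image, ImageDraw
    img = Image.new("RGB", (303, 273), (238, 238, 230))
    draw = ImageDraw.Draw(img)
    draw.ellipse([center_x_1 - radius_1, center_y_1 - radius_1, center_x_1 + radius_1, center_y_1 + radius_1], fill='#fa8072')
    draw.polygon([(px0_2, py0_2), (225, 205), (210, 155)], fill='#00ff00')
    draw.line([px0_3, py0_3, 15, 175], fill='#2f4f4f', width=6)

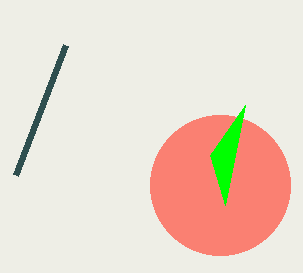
center_x_1 = 220, center_y_1 = 185, radius_1 = 70, px0_2 = 245, py0_2 = 105, px0_3 = 65, py0_3 = 45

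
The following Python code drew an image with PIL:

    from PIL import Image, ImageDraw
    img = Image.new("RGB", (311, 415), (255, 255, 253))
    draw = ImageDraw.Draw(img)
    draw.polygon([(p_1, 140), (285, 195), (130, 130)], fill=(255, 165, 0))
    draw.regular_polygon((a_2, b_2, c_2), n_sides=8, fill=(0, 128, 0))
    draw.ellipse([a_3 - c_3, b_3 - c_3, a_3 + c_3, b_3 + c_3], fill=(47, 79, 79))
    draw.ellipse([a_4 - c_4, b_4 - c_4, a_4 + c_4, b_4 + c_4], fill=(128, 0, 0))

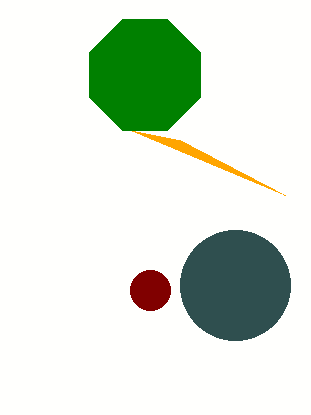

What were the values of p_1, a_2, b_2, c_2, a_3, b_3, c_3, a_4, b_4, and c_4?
p_1 = 180; a_2 = 145; b_2 = 75; c_2 = 60; a_3 = 235; b_3 = 285; c_3 = 55; a_4 = 150; b_4 = 290; c_4 = 20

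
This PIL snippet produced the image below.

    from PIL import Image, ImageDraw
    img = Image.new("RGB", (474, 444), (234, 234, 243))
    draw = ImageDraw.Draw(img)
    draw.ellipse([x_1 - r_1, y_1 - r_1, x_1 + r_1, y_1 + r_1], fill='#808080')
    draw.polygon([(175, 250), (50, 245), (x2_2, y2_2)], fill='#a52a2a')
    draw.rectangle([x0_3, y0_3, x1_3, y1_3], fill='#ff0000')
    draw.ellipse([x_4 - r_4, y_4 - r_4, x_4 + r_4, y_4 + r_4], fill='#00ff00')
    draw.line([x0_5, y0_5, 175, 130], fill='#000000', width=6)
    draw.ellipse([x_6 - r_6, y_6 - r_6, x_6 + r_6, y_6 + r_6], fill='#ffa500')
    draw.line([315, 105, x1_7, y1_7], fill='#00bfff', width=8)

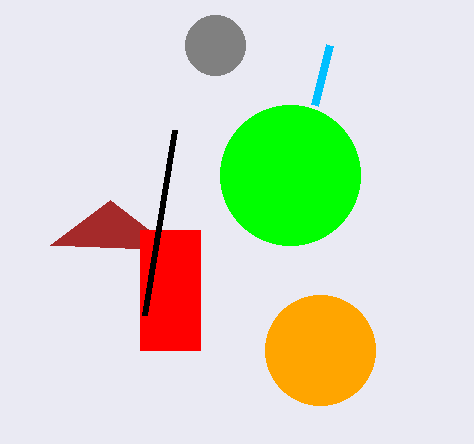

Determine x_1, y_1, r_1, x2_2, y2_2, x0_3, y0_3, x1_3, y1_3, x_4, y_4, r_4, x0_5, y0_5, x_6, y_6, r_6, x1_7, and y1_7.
x_1 = 215; y_1 = 45; r_1 = 30; x2_2 = 110; y2_2 = 200; x0_3 = 140; y0_3 = 230; x1_3 = 200; y1_3 = 350; x_4 = 290; y_4 = 175; r_4 = 70; x0_5 = 145; y0_5 = 315; x_6 = 320; y_6 = 350; r_6 = 55; x1_7 = 330; y1_7 = 45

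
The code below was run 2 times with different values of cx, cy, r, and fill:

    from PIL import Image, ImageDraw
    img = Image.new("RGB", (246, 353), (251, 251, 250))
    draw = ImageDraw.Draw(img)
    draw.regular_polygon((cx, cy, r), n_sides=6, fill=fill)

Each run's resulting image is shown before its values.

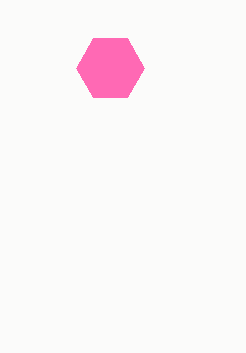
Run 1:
cx = 110; cy = 68; r = 34; fill = 'hotpink'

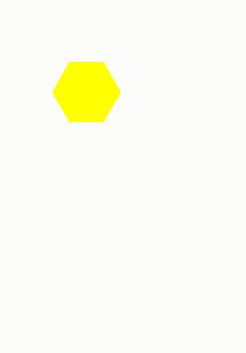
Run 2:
cx = 86; cy = 92; r = 34; fill = 'yellow'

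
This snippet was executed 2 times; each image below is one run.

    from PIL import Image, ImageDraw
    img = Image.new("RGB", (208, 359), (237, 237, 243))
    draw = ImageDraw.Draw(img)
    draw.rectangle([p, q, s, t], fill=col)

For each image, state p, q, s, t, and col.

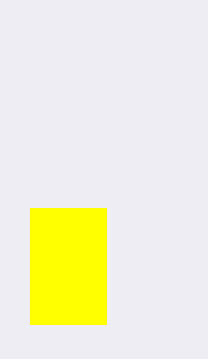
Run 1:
p = 30; q = 208; s = 106; t = 324; col = 'yellow'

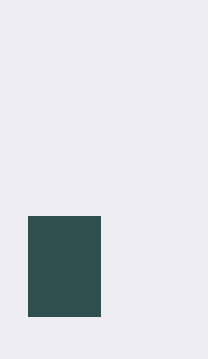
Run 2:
p = 28
q = 216
s = 100
t = 316
col = 'darkslategray'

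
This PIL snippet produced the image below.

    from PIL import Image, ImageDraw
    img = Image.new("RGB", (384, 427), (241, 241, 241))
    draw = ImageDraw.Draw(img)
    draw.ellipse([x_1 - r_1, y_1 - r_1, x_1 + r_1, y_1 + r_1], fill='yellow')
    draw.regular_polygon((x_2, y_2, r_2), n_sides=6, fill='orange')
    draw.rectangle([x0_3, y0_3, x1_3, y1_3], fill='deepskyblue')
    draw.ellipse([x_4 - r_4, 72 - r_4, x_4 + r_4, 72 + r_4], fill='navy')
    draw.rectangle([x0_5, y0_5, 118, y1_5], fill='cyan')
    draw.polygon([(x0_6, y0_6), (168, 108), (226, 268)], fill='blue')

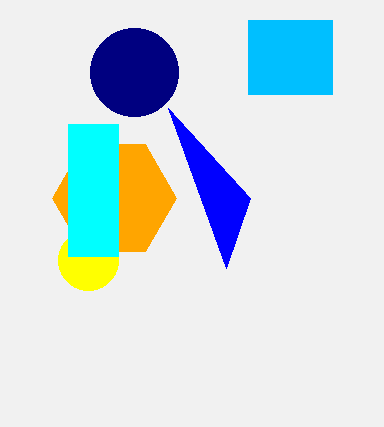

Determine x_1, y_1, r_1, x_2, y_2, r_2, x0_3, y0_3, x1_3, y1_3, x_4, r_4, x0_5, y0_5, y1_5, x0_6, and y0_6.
x_1 = 88; y_1 = 260; r_1 = 30; x_2 = 114; y_2 = 198; r_2 = 62; x0_3 = 248; y0_3 = 20; x1_3 = 332; y1_3 = 94; x_4 = 134; r_4 = 44; x0_5 = 68; y0_5 = 124; y1_5 = 256; x0_6 = 250; y0_6 = 198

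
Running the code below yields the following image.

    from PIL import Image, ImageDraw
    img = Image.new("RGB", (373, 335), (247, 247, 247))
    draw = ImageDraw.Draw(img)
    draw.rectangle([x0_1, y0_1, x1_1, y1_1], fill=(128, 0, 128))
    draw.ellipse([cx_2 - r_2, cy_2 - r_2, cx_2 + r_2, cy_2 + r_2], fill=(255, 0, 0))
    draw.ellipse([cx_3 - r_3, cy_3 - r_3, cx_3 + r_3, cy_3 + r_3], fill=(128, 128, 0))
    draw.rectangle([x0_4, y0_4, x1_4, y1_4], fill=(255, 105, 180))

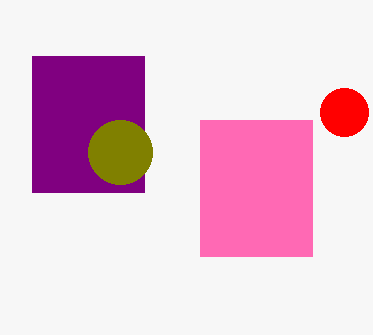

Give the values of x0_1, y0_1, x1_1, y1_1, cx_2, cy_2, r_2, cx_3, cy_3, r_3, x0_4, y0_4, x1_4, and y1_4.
x0_1 = 32
y0_1 = 56
x1_1 = 144
y1_1 = 192
cx_2 = 344
cy_2 = 112
r_2 = 24
cx_3 = 120
cy_3 = 152
r_3 = 32
x0_4 = 200
y0_4 = 120
x1_4 = 312
y1_4 = 256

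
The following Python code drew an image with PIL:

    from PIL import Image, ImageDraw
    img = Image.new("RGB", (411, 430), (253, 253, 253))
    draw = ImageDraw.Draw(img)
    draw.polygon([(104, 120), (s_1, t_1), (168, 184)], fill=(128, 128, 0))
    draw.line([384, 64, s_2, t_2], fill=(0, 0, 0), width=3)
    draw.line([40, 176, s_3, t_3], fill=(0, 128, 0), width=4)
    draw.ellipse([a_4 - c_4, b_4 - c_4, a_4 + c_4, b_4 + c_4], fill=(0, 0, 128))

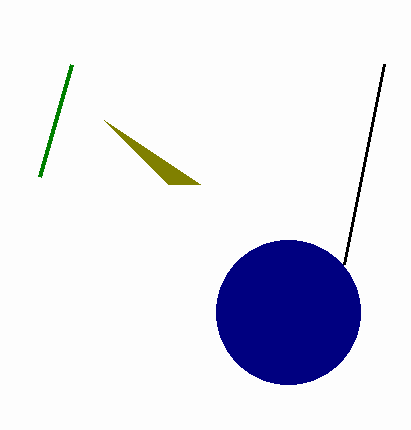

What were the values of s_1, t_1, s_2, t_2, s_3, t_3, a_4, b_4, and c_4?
s_1 = 200, t_1 = 184, s_2 = 344, t_2 = 264, s_3 = 72, t_3 = 64, a_4 = 288, b_4 = 312, c_4 = 72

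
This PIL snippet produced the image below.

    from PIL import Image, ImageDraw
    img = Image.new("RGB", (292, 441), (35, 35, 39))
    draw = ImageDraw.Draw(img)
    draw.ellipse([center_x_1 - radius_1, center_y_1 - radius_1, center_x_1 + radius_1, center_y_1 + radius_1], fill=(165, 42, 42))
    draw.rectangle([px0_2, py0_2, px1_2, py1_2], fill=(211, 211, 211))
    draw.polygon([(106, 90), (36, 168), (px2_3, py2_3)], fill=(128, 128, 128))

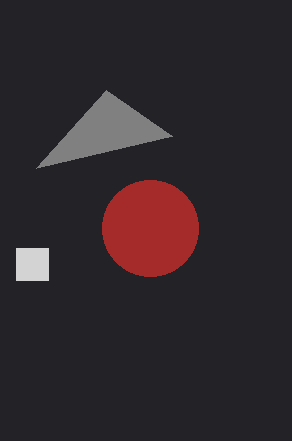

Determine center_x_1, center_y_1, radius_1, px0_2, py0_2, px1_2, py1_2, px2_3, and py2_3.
center_x_1 = 150; center_y_1 = 228; radius_1 = 48; px0_2 = 16; py0_2 = 248; px1_2 = 48; py1_2 = 280; px2_3 = 172; py2_3 = 136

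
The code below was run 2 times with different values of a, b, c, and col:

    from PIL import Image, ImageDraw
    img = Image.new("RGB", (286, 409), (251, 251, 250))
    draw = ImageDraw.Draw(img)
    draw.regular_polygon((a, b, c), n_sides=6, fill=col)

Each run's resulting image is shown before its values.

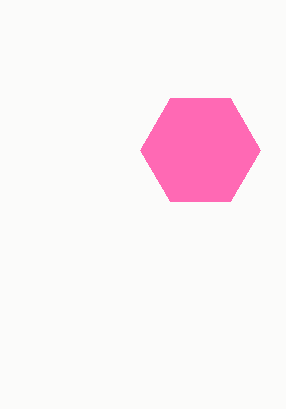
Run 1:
a = 200; b = 150; c = 60; col = 'hotpink'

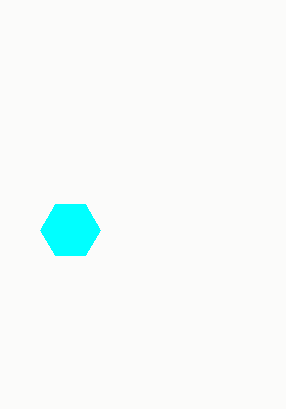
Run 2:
a = 70
b = 230
c = 30
col = 'cyan'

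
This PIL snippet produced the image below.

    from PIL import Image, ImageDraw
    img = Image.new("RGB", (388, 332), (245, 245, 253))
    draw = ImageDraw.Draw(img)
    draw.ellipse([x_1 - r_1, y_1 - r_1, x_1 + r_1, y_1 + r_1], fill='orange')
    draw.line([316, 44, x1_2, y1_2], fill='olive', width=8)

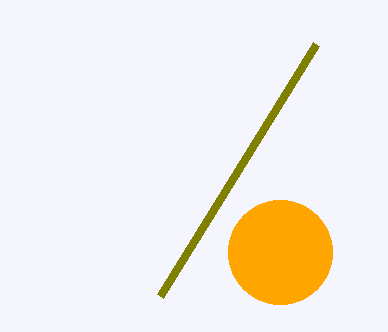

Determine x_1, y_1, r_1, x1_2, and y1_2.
x_1 = 280; y_1 = 252; r_1 = 52; x1_2 = 160; y1_2 = 296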